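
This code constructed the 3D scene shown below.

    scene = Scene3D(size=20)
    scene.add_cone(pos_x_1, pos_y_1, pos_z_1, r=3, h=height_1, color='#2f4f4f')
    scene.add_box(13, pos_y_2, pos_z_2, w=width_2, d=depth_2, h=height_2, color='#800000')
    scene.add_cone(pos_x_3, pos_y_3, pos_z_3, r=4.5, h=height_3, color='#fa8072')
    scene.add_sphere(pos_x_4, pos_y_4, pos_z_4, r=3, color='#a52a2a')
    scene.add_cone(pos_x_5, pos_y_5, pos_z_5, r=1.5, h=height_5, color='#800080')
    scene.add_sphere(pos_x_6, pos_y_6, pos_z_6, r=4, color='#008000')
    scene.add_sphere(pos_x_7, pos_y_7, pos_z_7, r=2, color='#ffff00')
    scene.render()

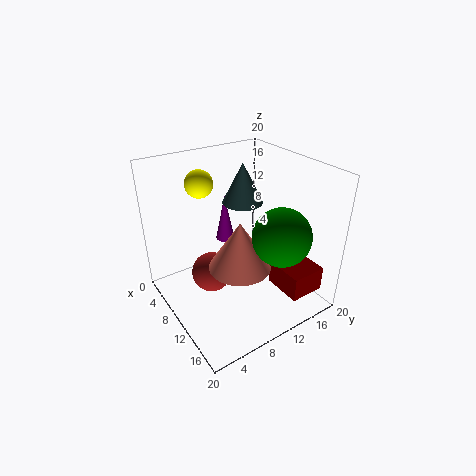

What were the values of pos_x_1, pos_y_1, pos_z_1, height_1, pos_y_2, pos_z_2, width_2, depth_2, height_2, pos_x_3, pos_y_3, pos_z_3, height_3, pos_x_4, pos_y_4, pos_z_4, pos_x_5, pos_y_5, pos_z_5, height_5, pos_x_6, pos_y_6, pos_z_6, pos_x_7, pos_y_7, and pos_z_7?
pos_x_1 = 6, pos_y_1 = 13.5, pos_z_1 = 13, height_1 = 6, pos_y_2 = 13.5, pos_z_2 = 3, width_2 = 5.5, depth_2 = 5, height_2 = 3.5, pos_x_3 = 10.5, pos_y_3 = 10, pos_z_3 = 5.5, height_3 = 7, pos_x_4 = 6.5, pos_y_4 = 7.5, pos_z_4 = 3, pos_x_5 = 2.5, pos_y_5 = 12.5, pos_z_5 = 5.5, height_5 = 7.5, pos_x_6 = 14.5, pos_y_6 = 14, pos_z_6 = 11, pos_x_7 = 4, pos_y_7 = 7.5, pos_z_7 = 16.5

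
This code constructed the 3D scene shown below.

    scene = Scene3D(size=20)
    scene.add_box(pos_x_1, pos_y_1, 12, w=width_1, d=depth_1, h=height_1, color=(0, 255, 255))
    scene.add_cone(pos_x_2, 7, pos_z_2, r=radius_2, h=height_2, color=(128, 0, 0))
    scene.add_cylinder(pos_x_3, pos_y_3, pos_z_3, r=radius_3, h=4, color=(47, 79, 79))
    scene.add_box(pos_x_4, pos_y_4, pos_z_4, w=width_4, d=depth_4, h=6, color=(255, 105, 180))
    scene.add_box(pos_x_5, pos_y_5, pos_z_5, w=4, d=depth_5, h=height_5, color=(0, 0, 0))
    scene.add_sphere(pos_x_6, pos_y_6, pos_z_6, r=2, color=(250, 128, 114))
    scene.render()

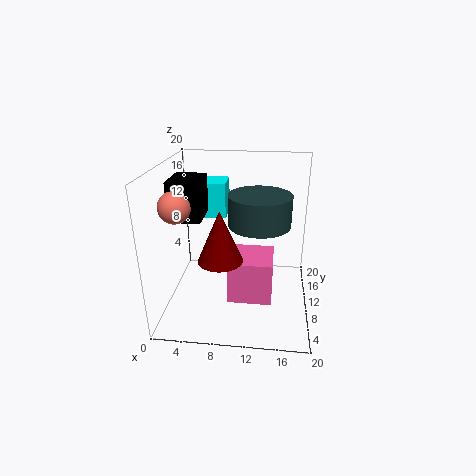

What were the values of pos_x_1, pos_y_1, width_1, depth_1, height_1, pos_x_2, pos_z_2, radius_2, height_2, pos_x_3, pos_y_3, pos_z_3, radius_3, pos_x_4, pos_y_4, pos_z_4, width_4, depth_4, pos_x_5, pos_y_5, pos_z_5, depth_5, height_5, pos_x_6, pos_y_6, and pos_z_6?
pos_x_1 = 3; pos_y_1 = 12; width_1 = 5; depth_1 = 4; height_1 = 5; pos_x_2 = 8; pos_z_2 = 8; radius_2 = 3; height_2 = 7; pos_x_3 = 13; pos_y_3 = 8; pos_z_3 = 13; radius_3 = 4; pos_x_4 = 9; pos_y_4 = 6; pos_z_4 = 2; width_4 = 6; depth_4 = 6; pos_x_5 = 2; pos_y_5 = 5; pos_z_5 = 14; depth_5 = 5; height_5 = 5; pos_x_6 = 3; pos_y_6 = 5; pos_z_6 = 16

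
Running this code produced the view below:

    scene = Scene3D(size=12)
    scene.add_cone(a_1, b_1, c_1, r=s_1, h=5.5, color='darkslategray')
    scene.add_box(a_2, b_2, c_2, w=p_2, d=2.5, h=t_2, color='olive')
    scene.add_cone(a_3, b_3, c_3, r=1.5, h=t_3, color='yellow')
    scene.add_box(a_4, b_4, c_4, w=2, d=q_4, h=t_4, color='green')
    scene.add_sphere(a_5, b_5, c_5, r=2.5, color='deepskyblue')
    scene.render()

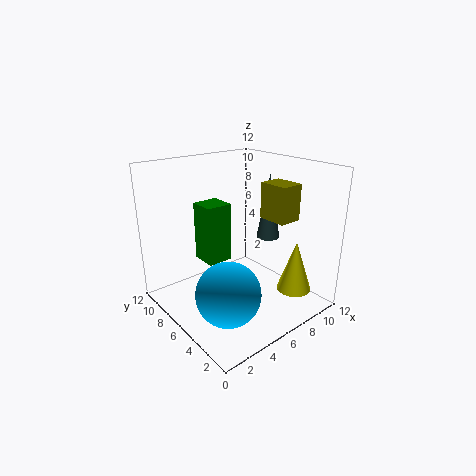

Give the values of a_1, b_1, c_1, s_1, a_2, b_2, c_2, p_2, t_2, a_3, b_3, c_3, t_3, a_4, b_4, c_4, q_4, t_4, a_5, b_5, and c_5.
a_1 = 9, b_1 = 5.5, c_1 = 5.5, s_1 = 1, a_2 = 8, b_2 = 3, c_2 = 7.5, p_2 = 2, t_2 = 3, a_3 = 10, b_3 = 3, c_3 = 1, t_3 = 4.5, a_4 = 2.5, b_4 = 5, c_4 = 5, q_4 = 2, t_4 = 4.5, a_5 = 3, b_5 = 3.5, c_5 = 3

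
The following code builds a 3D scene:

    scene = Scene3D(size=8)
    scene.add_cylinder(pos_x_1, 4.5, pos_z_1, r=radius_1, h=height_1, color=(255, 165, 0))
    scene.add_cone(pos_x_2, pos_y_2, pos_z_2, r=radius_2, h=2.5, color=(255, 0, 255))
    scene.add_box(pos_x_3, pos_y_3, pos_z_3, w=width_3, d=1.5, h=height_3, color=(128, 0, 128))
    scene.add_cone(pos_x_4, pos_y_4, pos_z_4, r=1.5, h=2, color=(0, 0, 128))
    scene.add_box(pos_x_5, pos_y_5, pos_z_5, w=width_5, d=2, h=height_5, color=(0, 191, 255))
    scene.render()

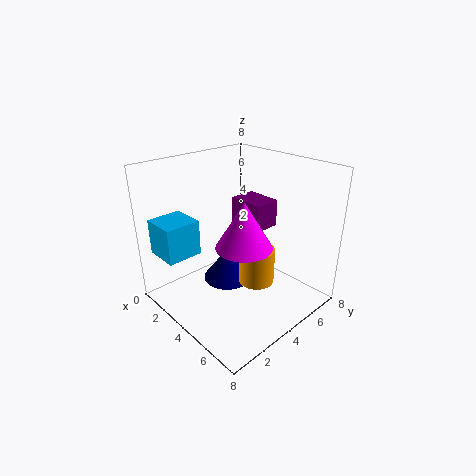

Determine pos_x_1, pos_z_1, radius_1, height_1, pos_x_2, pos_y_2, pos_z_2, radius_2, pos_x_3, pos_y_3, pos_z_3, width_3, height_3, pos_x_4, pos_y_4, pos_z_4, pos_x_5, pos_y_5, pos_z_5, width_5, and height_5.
pos_x_1 = 5; pos_z_1 = 1.5; radius_1 = 1; height_1 = 2; pos_x_2 = 5; pos_y_2 = 3.5; pos_z_2 = 4; radius_2 = 1.5; pos_x_3 = 3; pos_y_3 = 4.5; pos_z_3 = 4.5; width_3 = 2; height_3 = 1.5; pos_x_4 = 2.5; pos_y_4 = 4.5; pos_z_4 = 0.5; pos_x_5 = 0.5; pos_y_5 = 0.5; pos_z_5 = 3; width_5 = 2; height_5 = 2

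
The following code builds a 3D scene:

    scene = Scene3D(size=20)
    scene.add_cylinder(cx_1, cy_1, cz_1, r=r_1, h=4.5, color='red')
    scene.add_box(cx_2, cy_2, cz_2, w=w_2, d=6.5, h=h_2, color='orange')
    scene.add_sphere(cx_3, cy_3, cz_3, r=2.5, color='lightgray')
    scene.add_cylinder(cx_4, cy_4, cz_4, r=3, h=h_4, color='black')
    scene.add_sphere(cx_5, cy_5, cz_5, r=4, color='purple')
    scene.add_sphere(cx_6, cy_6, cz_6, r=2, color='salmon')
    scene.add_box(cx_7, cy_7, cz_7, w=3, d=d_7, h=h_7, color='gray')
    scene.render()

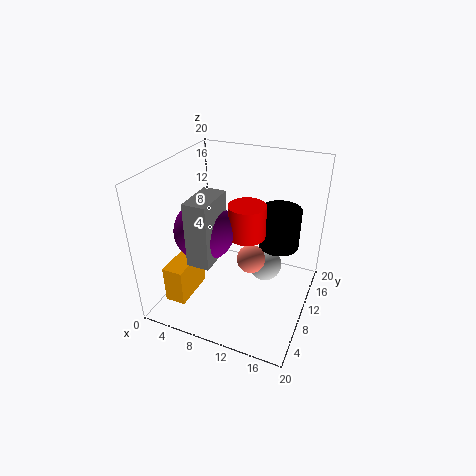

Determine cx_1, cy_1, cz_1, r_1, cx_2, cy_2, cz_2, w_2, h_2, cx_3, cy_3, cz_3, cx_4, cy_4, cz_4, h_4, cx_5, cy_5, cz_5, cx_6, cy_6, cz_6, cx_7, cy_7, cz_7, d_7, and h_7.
cx_1 = 11.5
cy_1 = 9.5
cz_1 = 11
r_1 = 2.5
cx_2 = 1
cy_2 = 4
cz_2 = 0.5
w_2 = 3
h_2 = 5.5
cx_3 = 13
cy_3 = 13.5
cz_3 = 4
cx_4 = 14.5
cy_4 = 15
cz_4 = 7
h_4 = 6
cx_5 = 6.5
cy_5 = 7
cz_5 = 12
cx_6 = 12
cy_6 = 10
cz_6 = 7
cx_7 = 6
cy_7 = 3
cz_7 = 9
d_7 = 5.5
h_7 = 8.5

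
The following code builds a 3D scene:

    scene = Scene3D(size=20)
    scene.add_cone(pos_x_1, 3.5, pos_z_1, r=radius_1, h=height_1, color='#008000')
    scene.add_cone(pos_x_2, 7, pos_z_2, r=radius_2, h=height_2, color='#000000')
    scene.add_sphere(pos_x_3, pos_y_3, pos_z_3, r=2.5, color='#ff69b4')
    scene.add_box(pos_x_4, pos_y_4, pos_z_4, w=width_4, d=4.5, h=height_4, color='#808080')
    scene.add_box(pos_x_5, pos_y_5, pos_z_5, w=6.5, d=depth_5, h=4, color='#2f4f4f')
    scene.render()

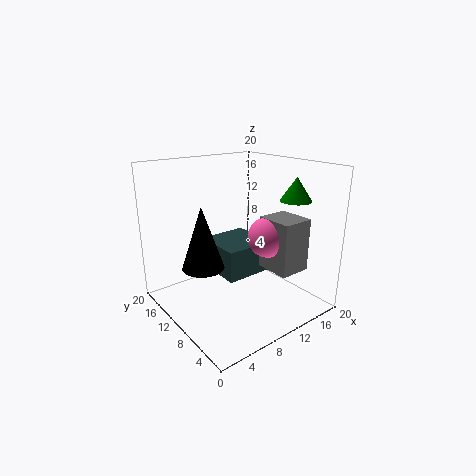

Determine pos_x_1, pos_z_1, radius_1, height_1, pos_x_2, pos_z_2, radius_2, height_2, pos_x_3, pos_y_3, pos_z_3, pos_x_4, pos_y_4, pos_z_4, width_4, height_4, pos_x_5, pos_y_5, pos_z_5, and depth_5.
pos_x_1 = 14, pos_z_1 = 16, radius_1 = 2, height_1 = 3, pos_x_2 = 2.5, pos_z_2 = 9, radius_2 = 2.5, height_2 = 7.5, pos_x_3 = 10, pos_y_3 = 4, pos_z_3 = 12, pos_x_4 = 9.5, pos_y_4 = 0.5, pos_z_4 = 8, width_4 = 4, height_4 = 6.5, pos_x_5 = 5.5, pos_y_5 = 5.5, pos_z_5 = 6.5, depth_5 = 6.5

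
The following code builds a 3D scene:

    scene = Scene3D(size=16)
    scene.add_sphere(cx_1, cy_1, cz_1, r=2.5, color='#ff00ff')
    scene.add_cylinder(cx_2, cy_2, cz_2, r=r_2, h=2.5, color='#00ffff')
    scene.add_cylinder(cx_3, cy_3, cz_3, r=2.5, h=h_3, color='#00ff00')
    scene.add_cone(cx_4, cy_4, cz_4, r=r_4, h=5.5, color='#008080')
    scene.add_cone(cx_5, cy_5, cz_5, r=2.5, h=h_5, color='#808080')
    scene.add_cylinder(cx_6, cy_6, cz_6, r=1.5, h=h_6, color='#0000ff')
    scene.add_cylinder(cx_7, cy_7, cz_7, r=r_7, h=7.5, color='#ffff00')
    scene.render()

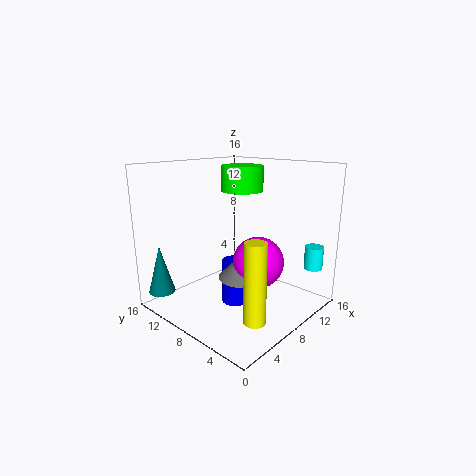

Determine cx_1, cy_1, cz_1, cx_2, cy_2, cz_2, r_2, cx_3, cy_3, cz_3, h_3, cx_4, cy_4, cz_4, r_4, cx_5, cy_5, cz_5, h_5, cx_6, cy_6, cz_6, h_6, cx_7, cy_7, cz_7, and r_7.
cx_1 = 6, cy_1 = 3.5, cz_1 = 7, cx_2 = 12.5, cy_2 = 1, cz_2 = 5, r_2 = 1, cx_3 = 11.5, cy_3 = 10.5, cz_3 = 12.5, h_3 = 3, cx_4 = 2, cy_4 = 14.5, cz_4 = 1.5, r_4 = 1.5, cx_5 = 5, cy_5 = 4.5, cz_5 = 5.5, h_5 = 2.5, cx_6 = 7.5, cy_6 = 8, cz_6 = 0.5, h_6 = 5, cx_7 = 2.5, cy_7 = 1, cz_7 = 3, r_7 = 1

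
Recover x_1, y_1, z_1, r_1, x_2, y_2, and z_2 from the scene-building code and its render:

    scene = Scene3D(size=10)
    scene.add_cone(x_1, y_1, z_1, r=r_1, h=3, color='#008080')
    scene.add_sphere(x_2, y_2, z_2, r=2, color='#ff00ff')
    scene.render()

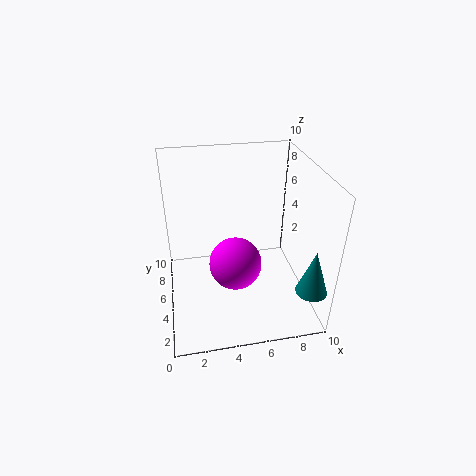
x_1 = 9, y_1 = 1, z_1 = 3, r_1 = 1, x_2 = 5, y_2 = 6, z_2 = 2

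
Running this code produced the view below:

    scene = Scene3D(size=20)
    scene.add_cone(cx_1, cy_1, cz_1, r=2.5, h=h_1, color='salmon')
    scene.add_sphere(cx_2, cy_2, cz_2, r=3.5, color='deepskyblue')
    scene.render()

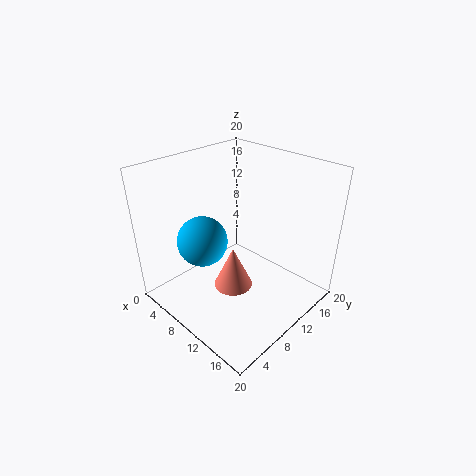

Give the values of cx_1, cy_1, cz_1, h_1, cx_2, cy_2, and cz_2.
cx_1 = 12.5
cy_1 = 6.5
cz_1 = 5.5
h_1 = 5.5
cx_2 = 6.5
cy_2 = 6.5
cz_2 = 9.5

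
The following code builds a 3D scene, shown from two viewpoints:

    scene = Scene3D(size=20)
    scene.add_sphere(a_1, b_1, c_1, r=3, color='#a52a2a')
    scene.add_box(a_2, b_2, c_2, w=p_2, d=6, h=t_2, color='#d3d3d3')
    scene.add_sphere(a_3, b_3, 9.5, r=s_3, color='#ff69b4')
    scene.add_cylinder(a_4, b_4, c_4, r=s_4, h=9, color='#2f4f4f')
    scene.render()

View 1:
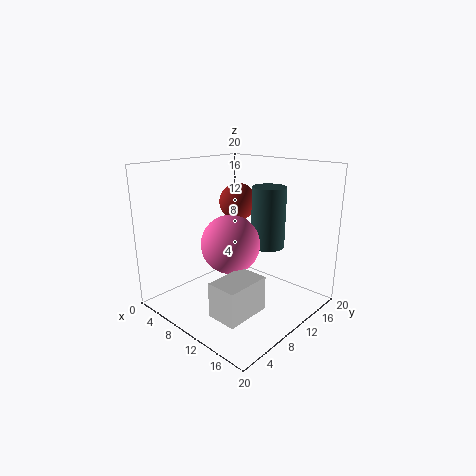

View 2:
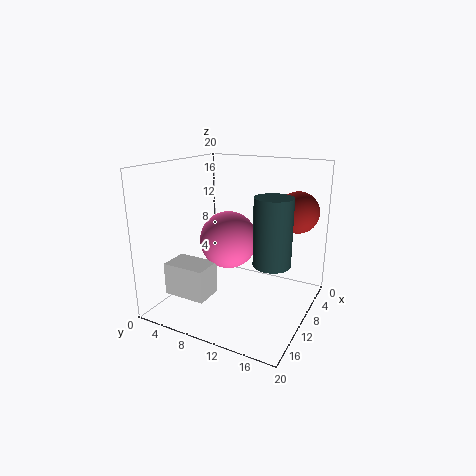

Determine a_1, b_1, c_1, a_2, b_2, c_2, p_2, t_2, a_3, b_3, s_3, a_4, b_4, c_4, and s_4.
a_1 = 4
b_1 = 16.5
c_1 = 13
a_2 = 12.5
b_2 = 2
c_2 = 2.5
p_2 = 4
t_2 = 4.5
a_3 = 10
b_3 = 8.5
s_3 = 4
a_4 = 11
b_4 = 15.5
c_4 = 7.5
s_4 = 2.5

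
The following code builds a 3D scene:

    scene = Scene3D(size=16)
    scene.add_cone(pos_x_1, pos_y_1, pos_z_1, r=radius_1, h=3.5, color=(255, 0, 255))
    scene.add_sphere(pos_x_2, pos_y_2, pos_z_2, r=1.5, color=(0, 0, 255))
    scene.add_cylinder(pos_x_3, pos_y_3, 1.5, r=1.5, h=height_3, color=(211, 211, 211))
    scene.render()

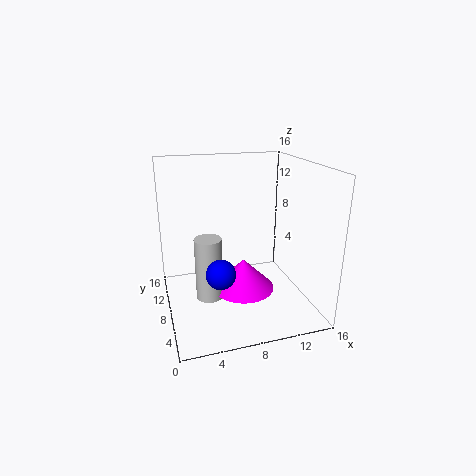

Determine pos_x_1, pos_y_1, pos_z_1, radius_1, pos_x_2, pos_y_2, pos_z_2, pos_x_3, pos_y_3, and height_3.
pos_x_1 = 8.5; pos_y_1 = 7.5; pos_z_1 = 2; radius_1 = 3.5; pos_x_2 = 5; pos_y_2 = 4; pos_z_2 = 6; pos_x_3 = 4.5; pos_y_3 = 7.5; height_3 = 7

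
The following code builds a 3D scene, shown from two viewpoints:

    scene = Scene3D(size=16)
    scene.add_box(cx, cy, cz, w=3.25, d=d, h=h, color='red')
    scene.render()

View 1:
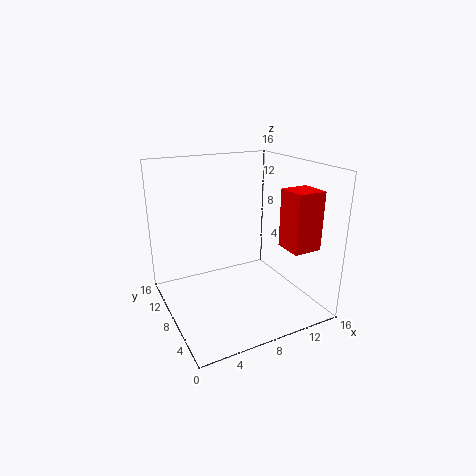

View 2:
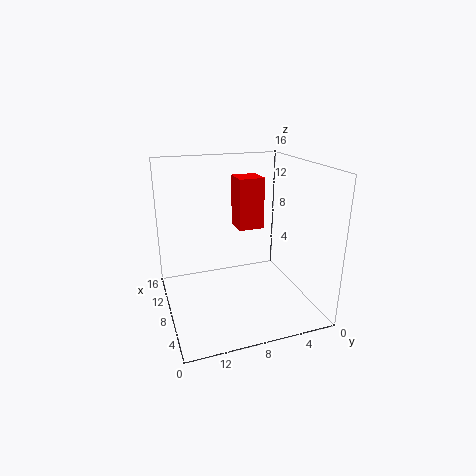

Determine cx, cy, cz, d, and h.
cx = 12.25; cy = 3; cz = 7; d = 3.25; h = 6.5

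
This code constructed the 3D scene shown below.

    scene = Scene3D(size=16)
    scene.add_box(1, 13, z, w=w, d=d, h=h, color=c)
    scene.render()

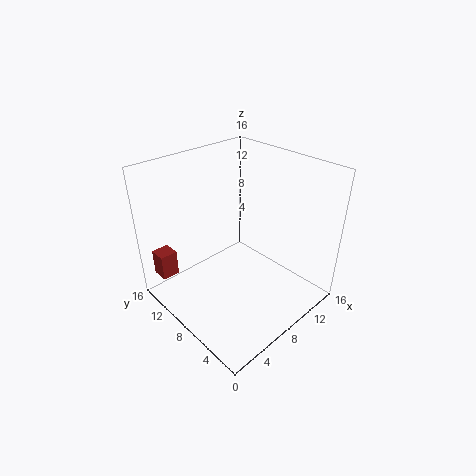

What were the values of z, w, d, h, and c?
z = 3, w = 2, d = 2, h = 3, c = 'brown'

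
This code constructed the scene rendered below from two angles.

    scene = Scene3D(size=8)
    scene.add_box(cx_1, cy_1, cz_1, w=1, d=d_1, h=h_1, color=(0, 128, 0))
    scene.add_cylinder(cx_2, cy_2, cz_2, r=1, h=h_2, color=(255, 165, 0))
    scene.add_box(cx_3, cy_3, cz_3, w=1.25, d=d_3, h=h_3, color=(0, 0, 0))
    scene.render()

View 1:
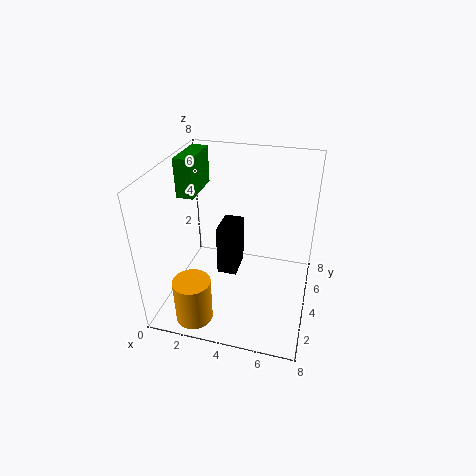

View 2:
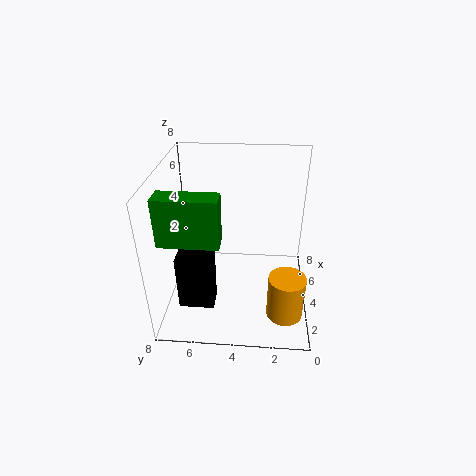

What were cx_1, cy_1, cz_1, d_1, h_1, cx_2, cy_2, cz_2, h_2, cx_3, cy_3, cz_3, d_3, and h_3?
cx_1 = 0.25; cy_1 = 4.5; cz_1 = 5.75; d_1 = 2.75; h_1 = 2.25; cx_2 = 2.25; cy_2 = 1.25; cz_2 = 0.25; h_2 = 2.5; cx_3 = 2.25; cy_3 = 5.25; cz_3 = 0.25; d_3 = 2; h_3 = 3.25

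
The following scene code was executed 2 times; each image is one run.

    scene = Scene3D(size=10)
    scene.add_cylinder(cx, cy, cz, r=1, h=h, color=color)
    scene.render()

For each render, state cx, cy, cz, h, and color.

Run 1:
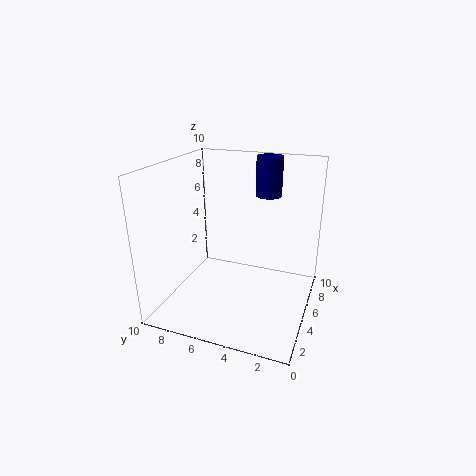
cx = 9, cy = 4, cz = 7, h = 3, color = 'navy'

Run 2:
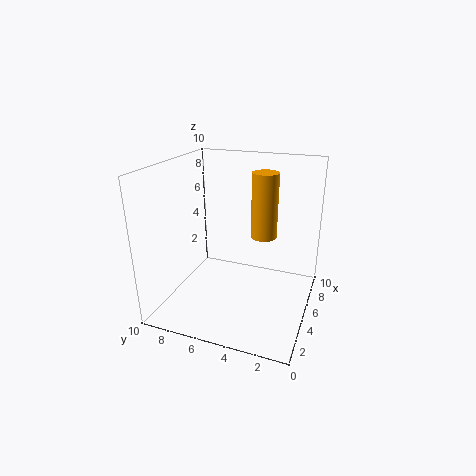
cx = 8, cy = 4, cz = 4, h = 5, color = 'orange'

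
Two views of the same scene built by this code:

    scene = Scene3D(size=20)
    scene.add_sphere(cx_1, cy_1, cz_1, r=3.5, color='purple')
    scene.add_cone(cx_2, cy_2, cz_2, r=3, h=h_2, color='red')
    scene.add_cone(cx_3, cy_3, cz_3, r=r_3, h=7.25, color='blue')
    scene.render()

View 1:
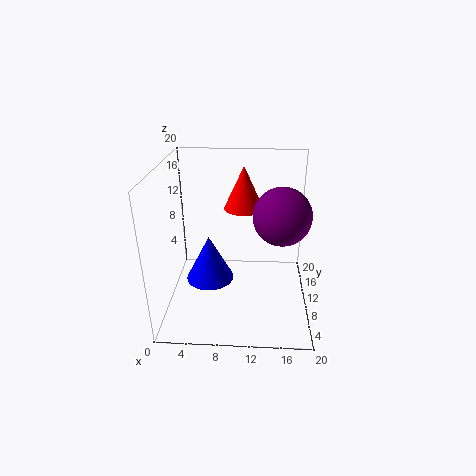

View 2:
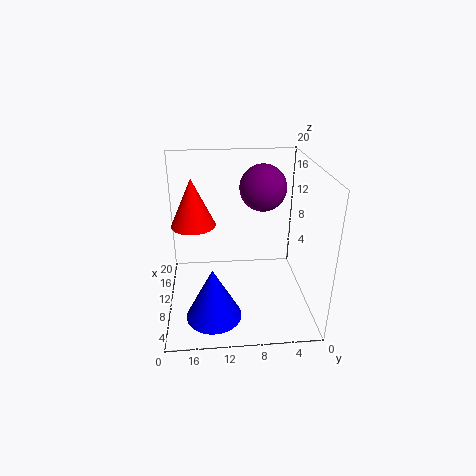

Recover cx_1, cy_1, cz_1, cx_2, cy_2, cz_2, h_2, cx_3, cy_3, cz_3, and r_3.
cx_1 = 15.5; cy_1 = 5.75; cz_1 = 15.25; cx_2 = 10.5; cy_2 = 16; cz_2 = 12; h_2 = 6.5; cx_3 = 5.25; cy_3 = 13.75; cz_3 = 0.75; r_3 = 3.75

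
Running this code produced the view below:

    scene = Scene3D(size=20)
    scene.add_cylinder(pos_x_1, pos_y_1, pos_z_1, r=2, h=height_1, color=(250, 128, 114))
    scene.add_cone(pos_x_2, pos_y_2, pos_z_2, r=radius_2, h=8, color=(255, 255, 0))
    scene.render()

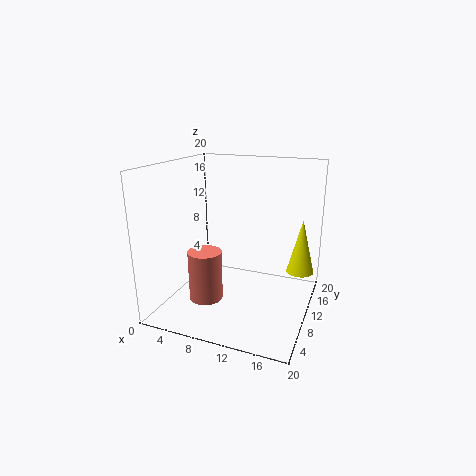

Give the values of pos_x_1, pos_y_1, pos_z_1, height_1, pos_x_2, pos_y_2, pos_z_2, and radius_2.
pos_x_1 = 9
pos_y_1 = 2
pos_z_1 = 5
height_1 = 6
pos_x_2 = 18
pos_y_2 = 15
pos_z_2 = 4
radius_2 = 2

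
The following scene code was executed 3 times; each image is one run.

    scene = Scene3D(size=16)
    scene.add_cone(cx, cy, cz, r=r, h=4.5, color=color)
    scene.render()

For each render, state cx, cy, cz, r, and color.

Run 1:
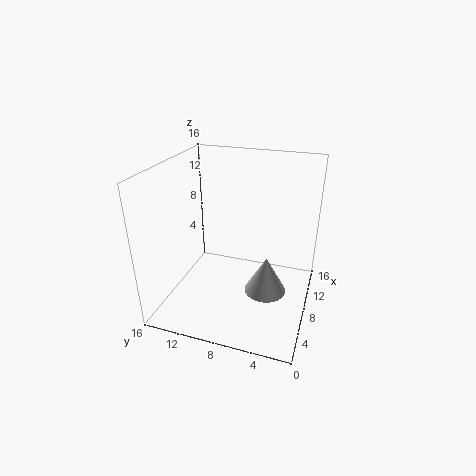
cx = 9.5
cy = 5
cz = 0.5
r = 2.5
color = 'lightgray'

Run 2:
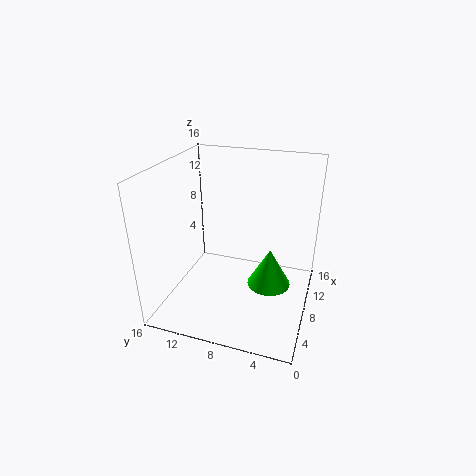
cx = 9
cy = 4.5
cz = 2
r = 2.5
color = 'lime'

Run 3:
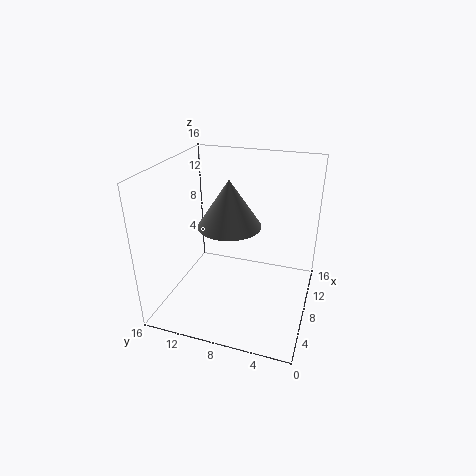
cx = 4
cy = 7.5
cz = 11.5
r = 3
color = 'gray'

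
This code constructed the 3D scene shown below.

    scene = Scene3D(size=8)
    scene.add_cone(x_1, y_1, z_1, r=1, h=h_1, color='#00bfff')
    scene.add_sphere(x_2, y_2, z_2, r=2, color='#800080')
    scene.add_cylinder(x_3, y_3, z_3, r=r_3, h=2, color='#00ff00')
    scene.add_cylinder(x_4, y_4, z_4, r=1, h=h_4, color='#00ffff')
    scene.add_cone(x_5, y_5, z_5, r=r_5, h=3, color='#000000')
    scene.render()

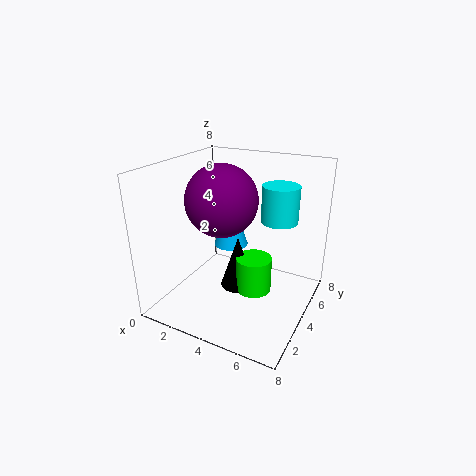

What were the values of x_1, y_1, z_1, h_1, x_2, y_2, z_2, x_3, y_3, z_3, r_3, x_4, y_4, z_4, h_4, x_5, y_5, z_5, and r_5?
x_1 = 3, y_1 = 5, z_1 = 3, h_1 = 3, x_2 = 3, y_2 = 4, z_2 = 6, x_3 = 5, y_3 = 4, z_3 = 1, r_3 = 1, x_4 = 6, y_4 = 5, z_4 = 5, h_4 = 2, x_5 = 4, y_5 = 4, z_5 = 1, r_5 = 1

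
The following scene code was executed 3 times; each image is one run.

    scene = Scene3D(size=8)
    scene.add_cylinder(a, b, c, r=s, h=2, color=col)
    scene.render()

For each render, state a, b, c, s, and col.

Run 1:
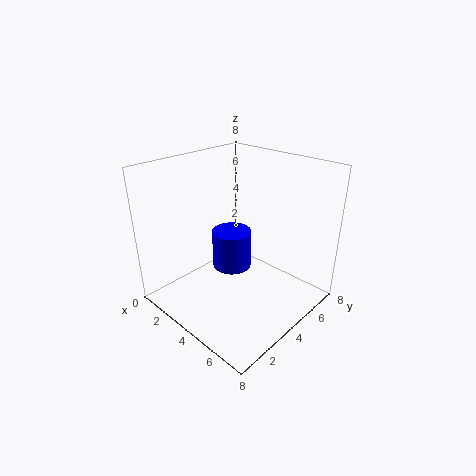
a = 4.5
b = 3
c = 3
s = 1
col = 'blue'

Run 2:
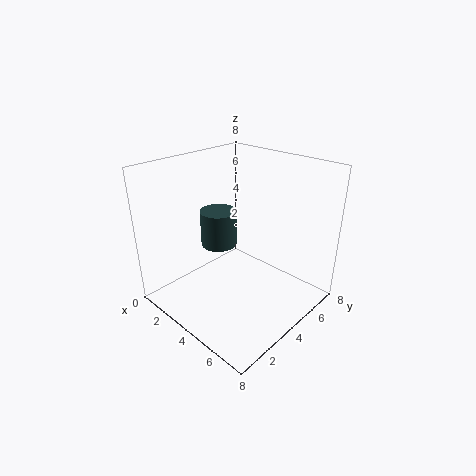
a = 3
b = 3.5
c = 3.5
s = 1
col = 'darkslategray'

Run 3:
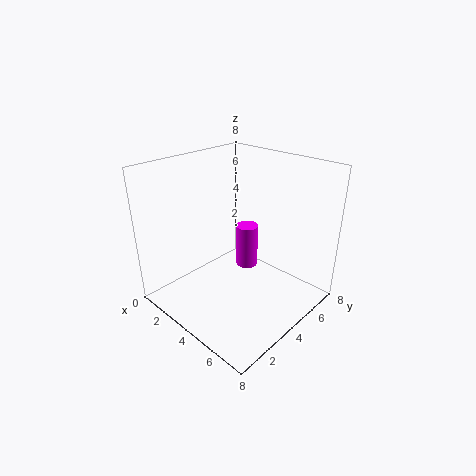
a = 6
b = 2.5
c = 4
s = 0.5
col = 'magenta'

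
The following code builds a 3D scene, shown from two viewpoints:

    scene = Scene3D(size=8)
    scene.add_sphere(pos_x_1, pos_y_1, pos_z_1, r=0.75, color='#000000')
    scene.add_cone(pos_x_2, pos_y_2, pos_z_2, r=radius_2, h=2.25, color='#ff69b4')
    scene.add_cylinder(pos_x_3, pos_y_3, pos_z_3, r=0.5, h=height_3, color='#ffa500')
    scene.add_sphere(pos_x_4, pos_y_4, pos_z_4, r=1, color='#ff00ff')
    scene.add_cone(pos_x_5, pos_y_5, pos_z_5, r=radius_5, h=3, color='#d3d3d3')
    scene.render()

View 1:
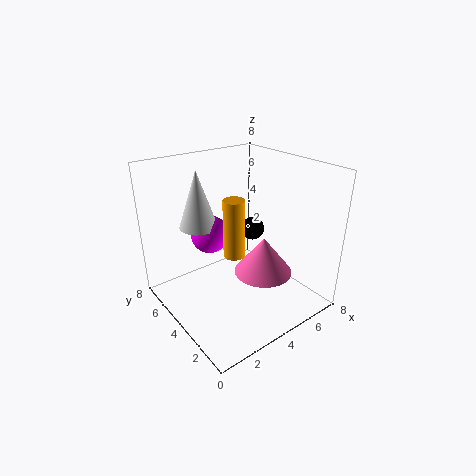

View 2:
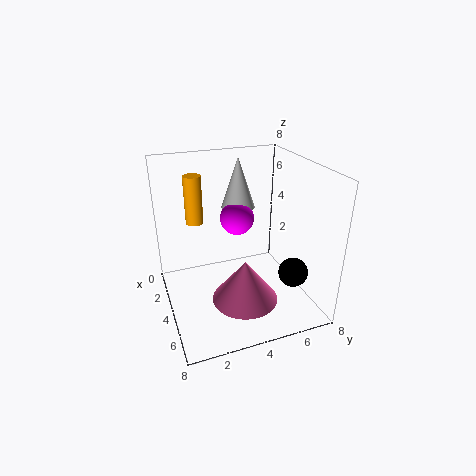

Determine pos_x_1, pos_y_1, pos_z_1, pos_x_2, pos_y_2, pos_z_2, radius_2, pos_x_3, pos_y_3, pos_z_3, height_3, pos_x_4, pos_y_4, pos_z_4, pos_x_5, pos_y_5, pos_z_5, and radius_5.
pos_x_1 = 6.75
pos_y_1 = 6
pos_z_1 = 3
pos_x_2 = 5.75
pos_y_2 = 3.75
pos_z_2 = 1.25
radius_2 = 1.75
pos_x_3 = 2.25
pos_y_3 = 2
pos_z_3 = 4.5
height_3 = 2.75
pos_x_4 = 2.5
pos_y_4 = 4.5
pos_z_4 = 4.5
pos_x_5 = 2
pos_y_5 = 4.75
pos_z_5 = 5
radius_5 = 1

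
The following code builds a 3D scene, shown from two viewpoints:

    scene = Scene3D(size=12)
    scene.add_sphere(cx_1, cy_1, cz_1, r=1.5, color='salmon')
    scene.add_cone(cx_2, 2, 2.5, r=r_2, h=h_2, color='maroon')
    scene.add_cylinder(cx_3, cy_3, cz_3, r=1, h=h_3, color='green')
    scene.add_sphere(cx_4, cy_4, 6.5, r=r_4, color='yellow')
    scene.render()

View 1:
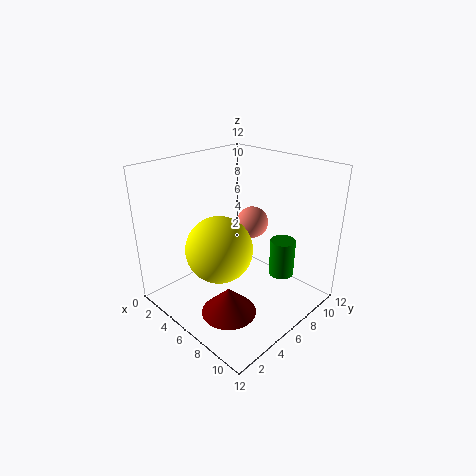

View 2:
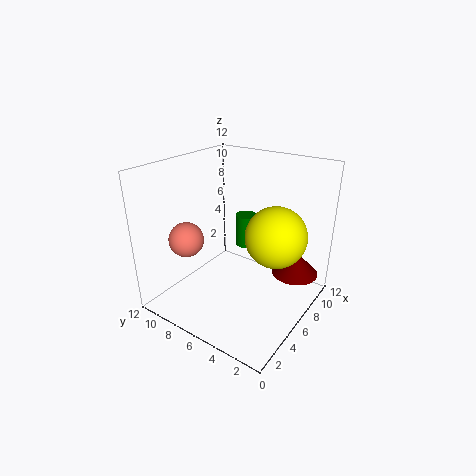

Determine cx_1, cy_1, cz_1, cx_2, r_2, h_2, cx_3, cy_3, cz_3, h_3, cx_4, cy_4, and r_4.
cx_1 = 4
cy_1 = 10
cz_1 = 5.5
cx_2 = 9
r_2 = 2
h_2 = 2
cx_3 = 9.5
cy_3 = 7.5
cz_3 = 3.5
h_3 = 3
cx_4 = 7
cy_4 = 3
r_4 = 2.5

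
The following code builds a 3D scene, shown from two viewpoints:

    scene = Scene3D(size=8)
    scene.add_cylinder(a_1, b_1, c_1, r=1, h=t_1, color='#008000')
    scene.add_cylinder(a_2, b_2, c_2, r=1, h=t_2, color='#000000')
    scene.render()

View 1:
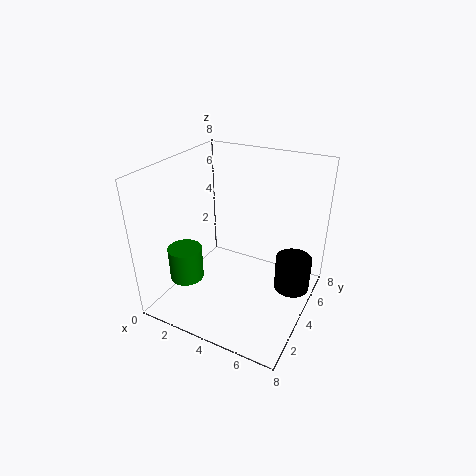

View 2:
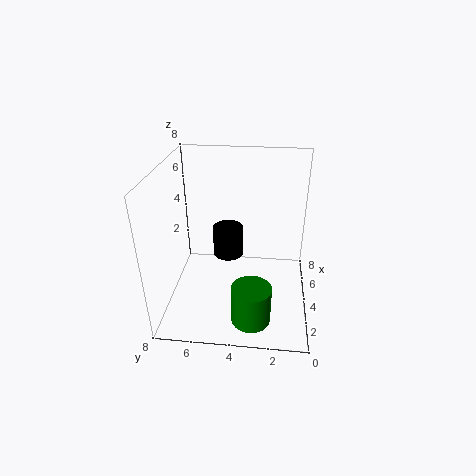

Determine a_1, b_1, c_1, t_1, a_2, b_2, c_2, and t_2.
a_1 = 1, b_1 = 3, c_1 = 1, t_1 = 2, a_2 = 7, b_2 = 5, c_2 = 1, t_2 = 2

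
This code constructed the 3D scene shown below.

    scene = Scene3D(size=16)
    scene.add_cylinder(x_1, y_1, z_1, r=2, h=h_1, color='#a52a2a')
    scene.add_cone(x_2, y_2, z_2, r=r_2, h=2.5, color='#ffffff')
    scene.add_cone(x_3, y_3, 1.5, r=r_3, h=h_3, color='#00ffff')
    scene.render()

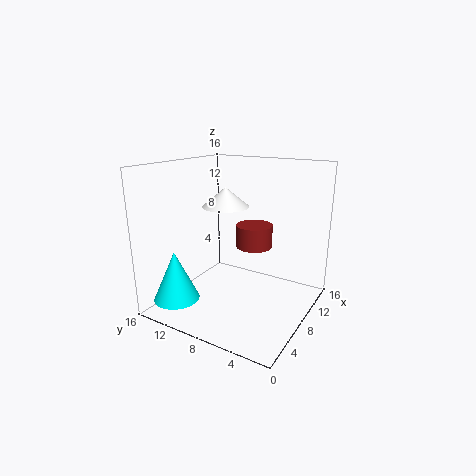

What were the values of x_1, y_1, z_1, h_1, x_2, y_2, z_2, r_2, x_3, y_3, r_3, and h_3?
x_1 = 9, y_1 = 6.5, z_1 = 7, h_1 = 2.5, x_2 = 12.5, y_2 = 12.5, z_2 = 10, r_2 = 3, x_3 = 3, y_3 = 13, r_3 = 2.5, h_3 = 5.5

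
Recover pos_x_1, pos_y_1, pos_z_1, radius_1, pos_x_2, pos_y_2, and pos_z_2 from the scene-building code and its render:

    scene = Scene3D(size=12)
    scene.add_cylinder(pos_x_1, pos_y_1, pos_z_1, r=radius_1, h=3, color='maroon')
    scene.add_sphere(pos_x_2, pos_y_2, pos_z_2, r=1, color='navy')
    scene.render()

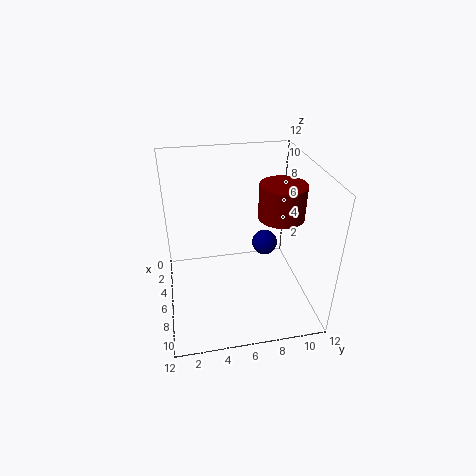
pos_x_1 = 5; pos_y_1 = 10; pos_z_1 = 7; radius_1 = 2; pos_x_2 = 7; pos_y_2 = 8; pos_z_2 = 6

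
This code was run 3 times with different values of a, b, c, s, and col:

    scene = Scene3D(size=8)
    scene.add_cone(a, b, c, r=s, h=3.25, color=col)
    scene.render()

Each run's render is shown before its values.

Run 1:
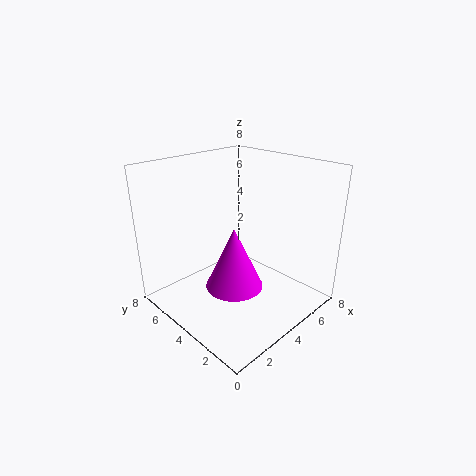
a = 2.75, b = 3, c = 2, s = 1.5, col = 'magenta'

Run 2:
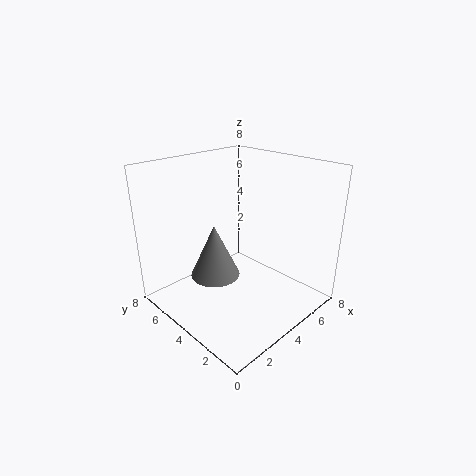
a = 3.75, b = 5.75, c = 1, s = 1.5, col = 'gray'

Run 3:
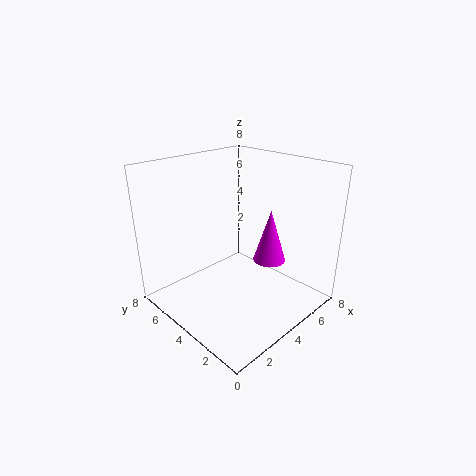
a = 6.5, b = 3.75, c = 1.75, s = 1, col = 'magenta'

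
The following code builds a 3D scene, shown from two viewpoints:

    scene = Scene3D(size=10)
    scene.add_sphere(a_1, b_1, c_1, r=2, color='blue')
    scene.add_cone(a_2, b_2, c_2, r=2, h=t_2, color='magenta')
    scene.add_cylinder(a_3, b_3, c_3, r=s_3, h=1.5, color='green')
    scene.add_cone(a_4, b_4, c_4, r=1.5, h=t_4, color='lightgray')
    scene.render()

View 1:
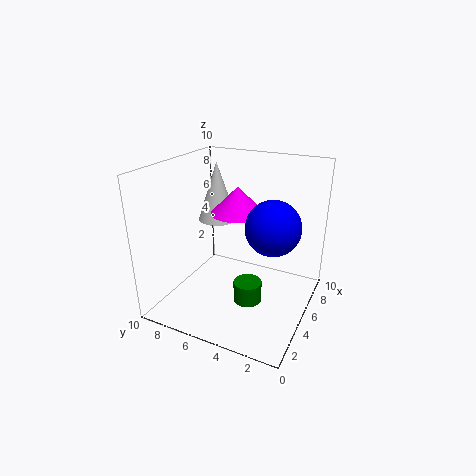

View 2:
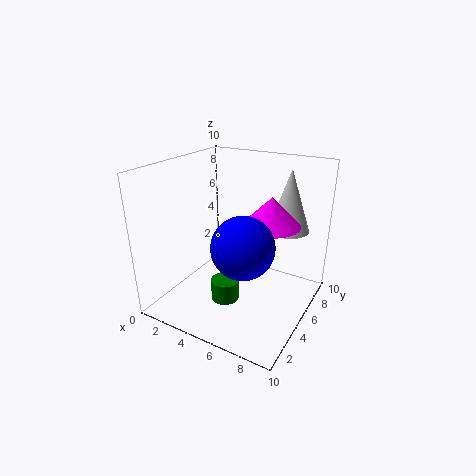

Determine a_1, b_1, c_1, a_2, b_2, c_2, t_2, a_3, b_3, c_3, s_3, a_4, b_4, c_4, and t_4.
a_1 = 6.5
b_1 = 3
c_1 = 5.5
a_2 = 7
b_2 = 6
c_2 = 6
t_2 = 2
a_3 = 4.5
b_3 = 4
c_3 = 0.5
s_3 = 1
a_4 = 7.5
b_4 = 8
c_4 = 5
t_4 = 4.5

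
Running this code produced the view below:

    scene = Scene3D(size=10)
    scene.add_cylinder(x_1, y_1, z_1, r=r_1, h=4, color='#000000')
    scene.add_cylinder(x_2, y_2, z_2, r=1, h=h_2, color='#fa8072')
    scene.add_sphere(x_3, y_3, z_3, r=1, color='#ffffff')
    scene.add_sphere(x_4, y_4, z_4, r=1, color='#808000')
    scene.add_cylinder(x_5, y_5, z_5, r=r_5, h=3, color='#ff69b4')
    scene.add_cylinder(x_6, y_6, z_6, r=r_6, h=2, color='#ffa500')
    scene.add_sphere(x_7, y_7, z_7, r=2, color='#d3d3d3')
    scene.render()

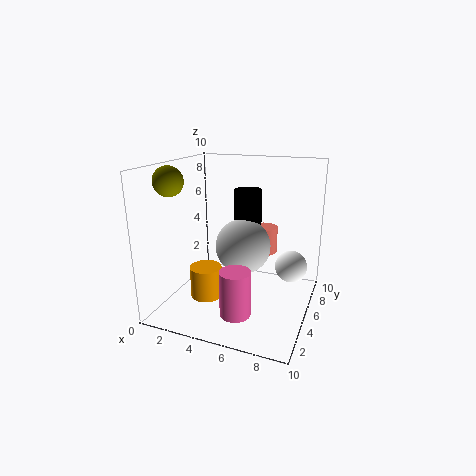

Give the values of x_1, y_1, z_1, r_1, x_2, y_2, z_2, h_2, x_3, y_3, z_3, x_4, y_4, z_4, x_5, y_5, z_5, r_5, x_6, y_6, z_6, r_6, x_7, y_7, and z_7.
x_1 = 5, y_1 = 7, z_1 = 4, r_1 = 1, x_2 = 6, y_2 = 8, z_2 = 3, h_2 = 2, x_3 = 9, y_3 = 4, z_3 = 4, x_4 = 1, y_4 = 3, z_4 = 9, x_5 = 6, y_5 = 2, z_5 = 1, r_5 = 1, x_6 = 4, y_6 = 2, z_6 = 2, r_6 = 1, x_7 = 5, y_7 = 6, z_7 = 4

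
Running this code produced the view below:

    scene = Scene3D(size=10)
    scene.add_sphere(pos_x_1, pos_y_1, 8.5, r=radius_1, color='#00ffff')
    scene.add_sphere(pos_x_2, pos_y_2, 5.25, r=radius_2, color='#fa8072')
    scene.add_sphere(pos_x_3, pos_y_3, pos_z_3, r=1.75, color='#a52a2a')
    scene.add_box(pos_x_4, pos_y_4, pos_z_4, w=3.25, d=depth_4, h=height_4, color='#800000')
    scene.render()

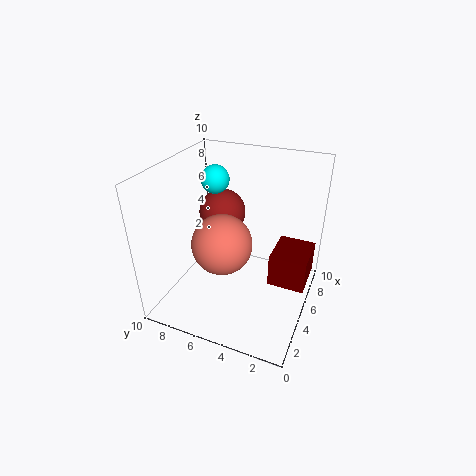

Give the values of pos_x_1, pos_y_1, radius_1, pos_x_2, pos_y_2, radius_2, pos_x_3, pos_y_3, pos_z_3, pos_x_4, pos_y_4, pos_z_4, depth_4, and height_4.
pos_x_1 = 6.25; pos_y_1 = 7.25; radius_1 = 1; pos_x_2 = 3.5; pos_y_2 = 5.5; radius_2 = 2; pos_x_3 = 7.25; pos_y_3 = 7.25; pos_z_3 = 5.5; pos_x_4 = 6; pos_y_4 = 0.25; pos_z_4 = 0.75; depth_4 = 2.75; height_4 = 2.5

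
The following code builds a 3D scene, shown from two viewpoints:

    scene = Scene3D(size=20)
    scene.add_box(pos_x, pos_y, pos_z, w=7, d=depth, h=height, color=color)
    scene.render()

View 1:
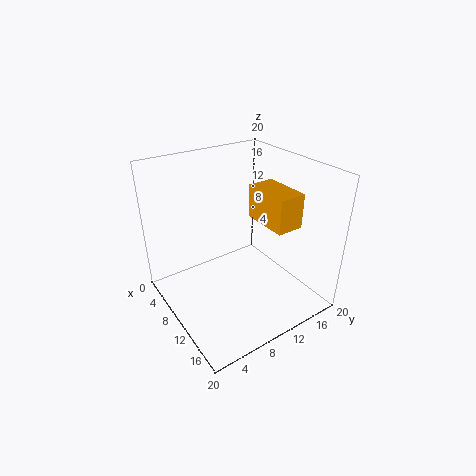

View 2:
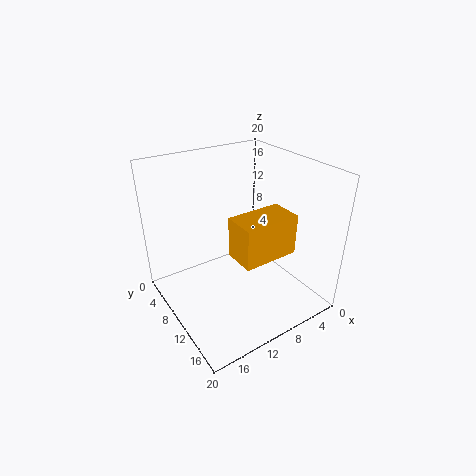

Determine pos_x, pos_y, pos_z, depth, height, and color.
pos_x = 7, pos_y = 14, pos_z = 11, depth = 4, height = 5, color = 'orange'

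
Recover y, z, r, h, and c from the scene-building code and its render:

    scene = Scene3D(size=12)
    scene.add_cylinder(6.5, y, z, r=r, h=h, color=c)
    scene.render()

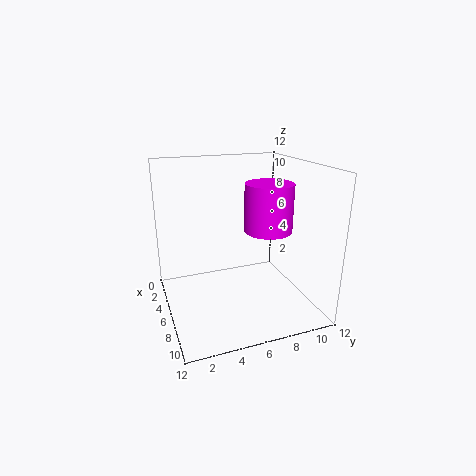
y = 8.5
z = 6.5
r = 2
h = 4
c = 'magenta'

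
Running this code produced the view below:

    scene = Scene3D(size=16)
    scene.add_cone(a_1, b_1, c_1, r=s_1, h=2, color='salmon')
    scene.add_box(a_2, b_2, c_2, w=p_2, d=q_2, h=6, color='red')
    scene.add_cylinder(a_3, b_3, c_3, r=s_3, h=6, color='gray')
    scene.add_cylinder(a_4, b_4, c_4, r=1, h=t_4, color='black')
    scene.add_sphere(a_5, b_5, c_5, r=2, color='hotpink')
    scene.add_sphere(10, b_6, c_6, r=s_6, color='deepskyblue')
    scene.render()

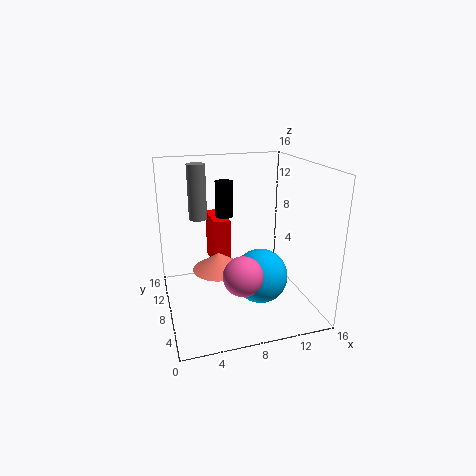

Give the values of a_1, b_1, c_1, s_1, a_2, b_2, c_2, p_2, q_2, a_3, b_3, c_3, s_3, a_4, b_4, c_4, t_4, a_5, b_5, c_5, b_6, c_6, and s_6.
a_1 = 6, b_1 = 9, c_1 = 4, s_1 = 3, a_2 = 6, b_2 = 11, c_2 = 3, p_2 = 2, q_2 = 5, a_3 = 4, b_3 = 10, c_3 = 10, s_3 = 1, a_4 = 7, b_4 = 10, c_4 = 10, t_4 = 4, a_5 = 7, b_5 = 3, c_5 = 6, b_6 = 6, c_6 = 4, s_6 = 3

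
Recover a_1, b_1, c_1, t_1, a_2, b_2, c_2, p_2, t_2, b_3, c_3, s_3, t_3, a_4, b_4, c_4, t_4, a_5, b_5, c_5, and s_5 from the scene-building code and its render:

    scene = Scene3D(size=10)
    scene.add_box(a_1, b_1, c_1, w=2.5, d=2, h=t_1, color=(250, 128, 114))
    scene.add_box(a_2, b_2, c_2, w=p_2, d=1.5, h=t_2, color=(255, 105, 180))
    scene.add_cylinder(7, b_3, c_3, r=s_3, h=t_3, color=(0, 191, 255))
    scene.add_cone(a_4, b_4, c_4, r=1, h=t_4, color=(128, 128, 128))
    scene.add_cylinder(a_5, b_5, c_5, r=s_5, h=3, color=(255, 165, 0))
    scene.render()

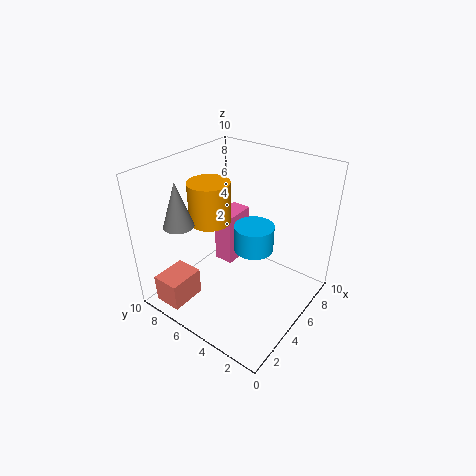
a_1 = 0.5
b_1 = 7
c_1 = 0.5
t_1 = 2
a_2 = 6
b_2 = 6.5
c_2 = 1.5
p_2 = 2.5
t_2 = 4
b_3 = 5
c_3 = 3
s_3 = 1.5
t_3 = 2
a_4 = 2
b_4 = 7.5
c_4 = 6.5
t_4 = 3
a_5 = 5
b_5 = 7.5
c_5 = 5.5
s_5 = 1.5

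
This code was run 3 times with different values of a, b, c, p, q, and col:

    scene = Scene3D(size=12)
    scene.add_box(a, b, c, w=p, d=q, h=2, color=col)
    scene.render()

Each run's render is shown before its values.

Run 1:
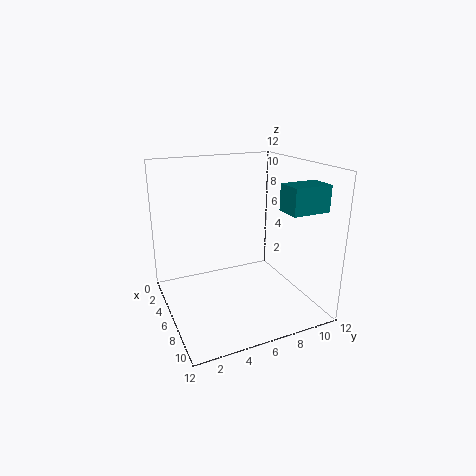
a = 9, b = 8, c = 9, p = 2, q = 3, col = 'teal'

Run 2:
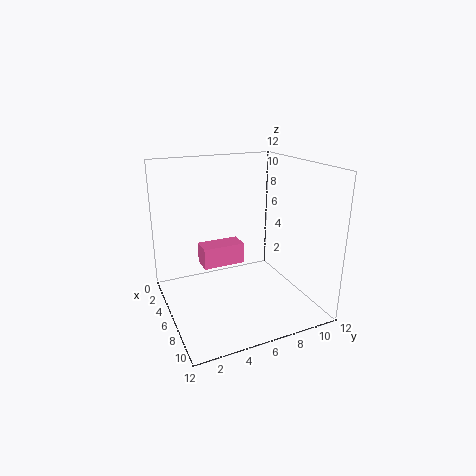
a = 1, b = 4, c = 2, p = 2, q = 4, col = 'hotpink'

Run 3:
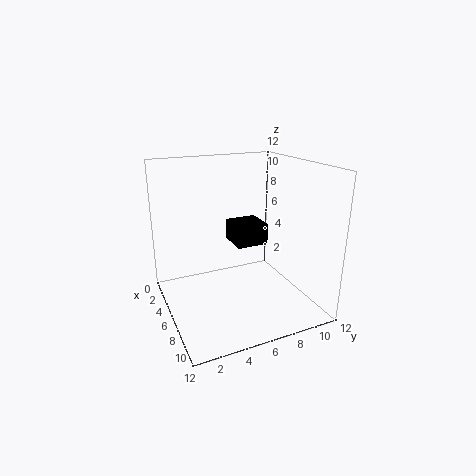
a = 1, b = 7, c = 4, p = 3, q = 3, col = 'black'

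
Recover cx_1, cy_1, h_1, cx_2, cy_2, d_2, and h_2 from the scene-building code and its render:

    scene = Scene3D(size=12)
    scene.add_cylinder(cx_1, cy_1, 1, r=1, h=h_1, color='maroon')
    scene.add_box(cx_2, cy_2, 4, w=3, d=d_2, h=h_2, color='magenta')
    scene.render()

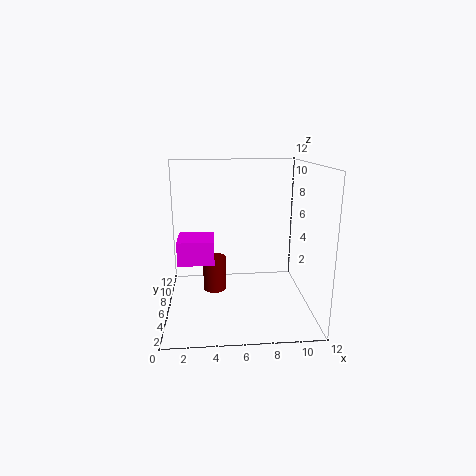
cx_1 = 4, cy_1 = 7, h_1 = 3, cx_2 = 1, cy_2 = 5, d_2 = 3, h_2 = 2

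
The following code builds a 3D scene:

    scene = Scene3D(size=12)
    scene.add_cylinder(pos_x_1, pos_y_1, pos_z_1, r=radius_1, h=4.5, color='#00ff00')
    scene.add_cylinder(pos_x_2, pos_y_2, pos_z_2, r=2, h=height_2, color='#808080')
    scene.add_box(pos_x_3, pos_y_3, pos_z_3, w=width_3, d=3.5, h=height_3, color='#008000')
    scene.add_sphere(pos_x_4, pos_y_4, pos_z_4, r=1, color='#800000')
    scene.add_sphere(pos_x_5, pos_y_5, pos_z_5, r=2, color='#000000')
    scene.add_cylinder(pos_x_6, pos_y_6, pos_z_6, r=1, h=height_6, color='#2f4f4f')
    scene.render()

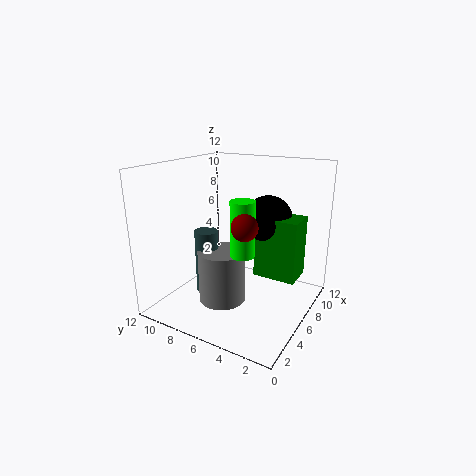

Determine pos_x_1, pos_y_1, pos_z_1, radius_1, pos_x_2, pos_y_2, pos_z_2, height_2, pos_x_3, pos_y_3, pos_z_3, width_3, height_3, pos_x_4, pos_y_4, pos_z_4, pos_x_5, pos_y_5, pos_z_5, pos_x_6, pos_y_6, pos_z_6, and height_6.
pos_x_1 = 5
pos_y_1 = 5
pos_z_1 = 5
radius_1 = 1
pos_x_2 = 5
pos_y_2 = 7
pos_z_2 = 0.5
height_2 = 4.5
pos_x_3 = 6
pos_y_3 = 1
pos_z_3 = 3
width_3 = 2.5
height_3 = 5
pos_x_4 = 3.5
pos_y_4 = 4
pos_z_4 = 8
pos_x_5 = 7.5
pos_y_5 = 4
pos_z_5 = 7.5
pos_x_6 = 5
pos_y_6 = 8.5
pos_z_6 = 1
height_6 = 5.5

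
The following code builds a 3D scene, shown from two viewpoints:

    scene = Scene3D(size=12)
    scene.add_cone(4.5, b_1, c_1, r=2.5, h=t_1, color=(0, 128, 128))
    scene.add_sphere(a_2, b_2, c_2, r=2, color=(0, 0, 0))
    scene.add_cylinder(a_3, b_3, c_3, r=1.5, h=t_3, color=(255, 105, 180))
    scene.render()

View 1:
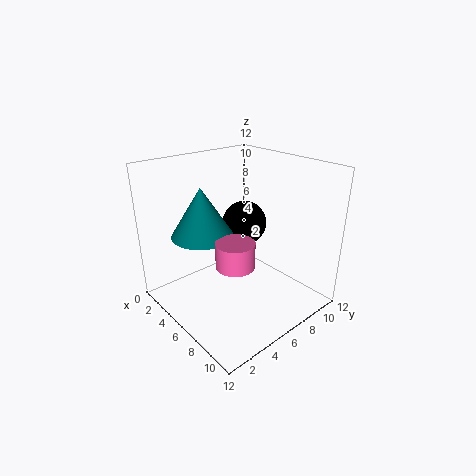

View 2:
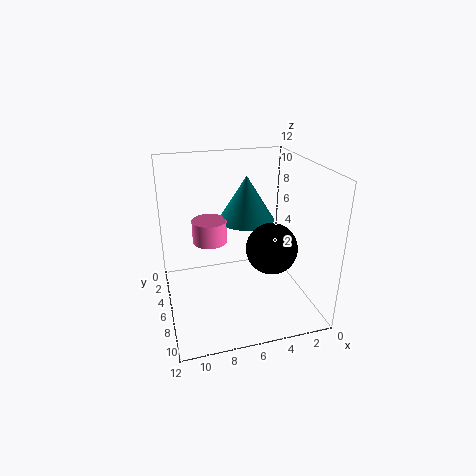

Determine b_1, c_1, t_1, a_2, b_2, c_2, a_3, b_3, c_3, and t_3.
b_1 = 3.5
c_1 = 6.5
t_1 = 4
a_2 = 4
b_2 = 8.5
c_2 = 6
a_3 = 8
b_3 = 4
c_3 = 5
t_3 = 2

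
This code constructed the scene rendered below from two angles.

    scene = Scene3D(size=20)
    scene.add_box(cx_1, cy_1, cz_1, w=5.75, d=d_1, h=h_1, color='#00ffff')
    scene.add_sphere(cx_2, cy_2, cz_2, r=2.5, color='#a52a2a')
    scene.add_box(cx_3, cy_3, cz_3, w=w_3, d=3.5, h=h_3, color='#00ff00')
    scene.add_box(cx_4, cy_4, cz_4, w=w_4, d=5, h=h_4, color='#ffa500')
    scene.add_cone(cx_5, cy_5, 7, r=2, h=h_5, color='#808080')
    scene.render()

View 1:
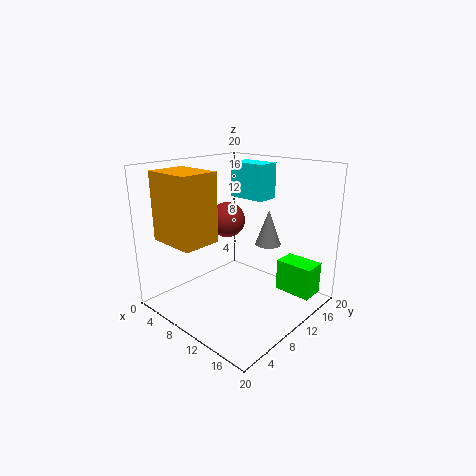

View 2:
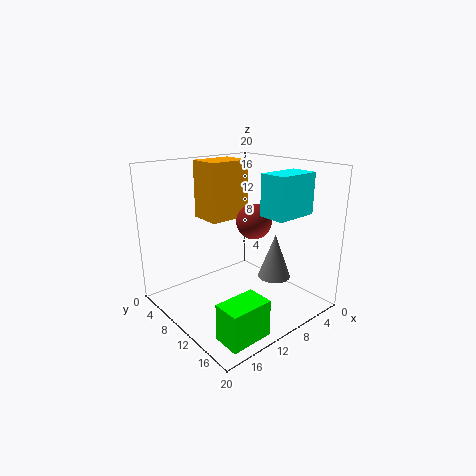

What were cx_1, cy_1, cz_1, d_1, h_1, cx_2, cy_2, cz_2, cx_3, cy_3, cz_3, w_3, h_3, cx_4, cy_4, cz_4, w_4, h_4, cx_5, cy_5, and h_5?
cx_1 = 4.5
cy_1 = 14.5
cz_1 = 14.25
d_1 = 3.5
h_1 = 5.25
cx_2 = 7.5
cy_2 = 10.5
cz_2 = 12
cx_3 = 12.75
cy_3 = 15.75
cz_3 = 0.75
w_3 = 5.5
h_3 = 4.75
cx_4 = 4.25
cy_4 = 0.5
cz_4 = 11
w_4 = 6.5
h_4 = 8.75
cx_5 = 10
cy_5 = 17
h_5 = 5.5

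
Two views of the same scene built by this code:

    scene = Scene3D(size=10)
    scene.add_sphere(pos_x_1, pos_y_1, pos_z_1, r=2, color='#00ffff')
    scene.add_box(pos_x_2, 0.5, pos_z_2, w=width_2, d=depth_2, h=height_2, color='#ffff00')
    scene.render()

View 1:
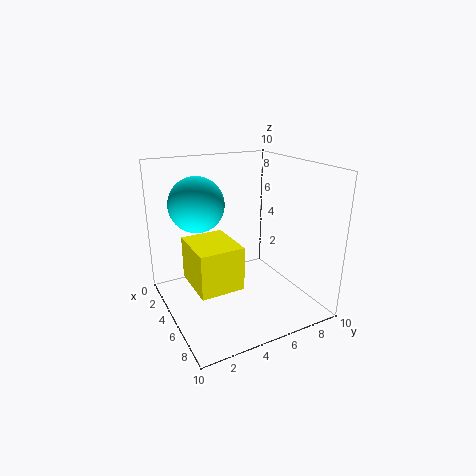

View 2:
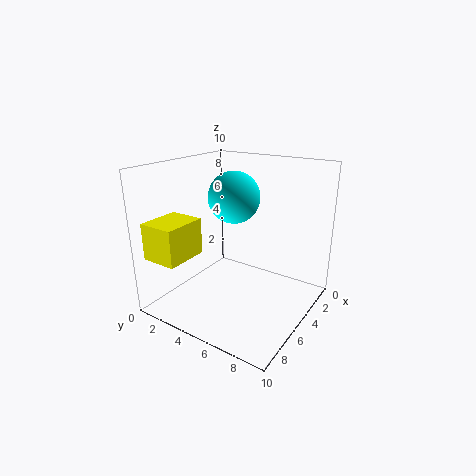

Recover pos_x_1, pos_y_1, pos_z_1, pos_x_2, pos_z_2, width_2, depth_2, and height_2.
pos_x_1 = 2.5, pos_y_1 = 3, pos_z_1 = 7, pos_x_2 = 6.5, pos_z_2 = 4, width_2 = 3, depth_2 = 2.5, height_2 = 2.5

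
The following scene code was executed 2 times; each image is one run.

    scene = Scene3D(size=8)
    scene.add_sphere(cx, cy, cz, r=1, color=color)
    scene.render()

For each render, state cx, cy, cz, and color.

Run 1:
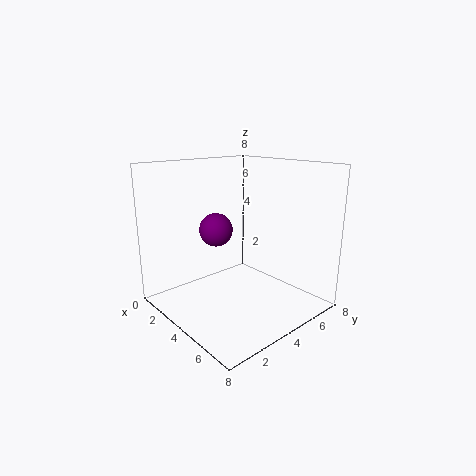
cx = 2, cy = 4, cz = 4, color = 'purple'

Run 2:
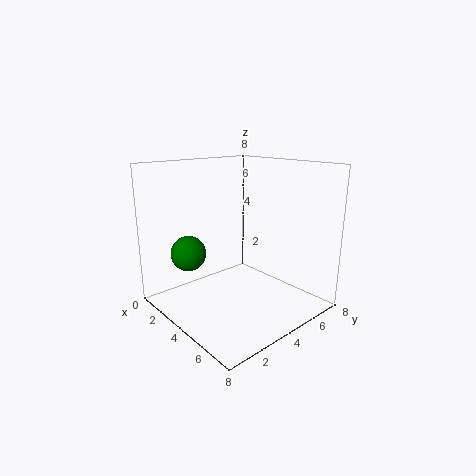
cx = 2, cy = 2, cz = 3, color = 'green'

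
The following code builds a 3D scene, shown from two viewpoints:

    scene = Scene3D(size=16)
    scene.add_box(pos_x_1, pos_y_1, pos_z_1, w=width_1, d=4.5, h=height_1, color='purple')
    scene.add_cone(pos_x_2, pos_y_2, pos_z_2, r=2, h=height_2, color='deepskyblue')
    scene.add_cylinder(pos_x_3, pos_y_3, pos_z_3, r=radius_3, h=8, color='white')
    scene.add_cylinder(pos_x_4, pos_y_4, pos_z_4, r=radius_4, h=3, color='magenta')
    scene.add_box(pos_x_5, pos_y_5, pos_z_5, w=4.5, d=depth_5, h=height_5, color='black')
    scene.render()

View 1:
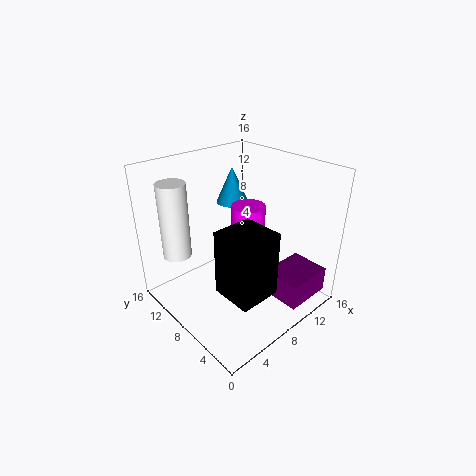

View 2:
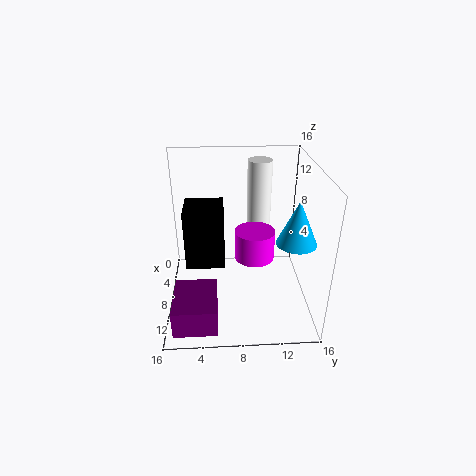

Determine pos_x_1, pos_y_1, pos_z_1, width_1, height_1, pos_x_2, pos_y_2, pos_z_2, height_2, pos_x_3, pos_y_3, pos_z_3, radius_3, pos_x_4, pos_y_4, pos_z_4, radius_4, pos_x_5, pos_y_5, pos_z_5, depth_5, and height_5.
pos_x_1 = 10, pos_y_1 = 1, pos_z_1 = 1, width_1 = 5.5, height_1 = 3, pos_x_2 = 12, pos_y_2 = 13.5, pos_z_2 = 9.5, height_2 = 4.5, pos_x_3 = 2, pos_y_3 = 11, pos_z_3 = 7, radius_3 = 1.5, pos_x_4 = 11, pos_y_4 = 9.5, pos_z_4 = 7.5, radius_4 = 2, pos_x_5 = 3.5, pos_y_5 = 2, pos_z_5 = 4, depth_5 = 4.5, height_5 = 7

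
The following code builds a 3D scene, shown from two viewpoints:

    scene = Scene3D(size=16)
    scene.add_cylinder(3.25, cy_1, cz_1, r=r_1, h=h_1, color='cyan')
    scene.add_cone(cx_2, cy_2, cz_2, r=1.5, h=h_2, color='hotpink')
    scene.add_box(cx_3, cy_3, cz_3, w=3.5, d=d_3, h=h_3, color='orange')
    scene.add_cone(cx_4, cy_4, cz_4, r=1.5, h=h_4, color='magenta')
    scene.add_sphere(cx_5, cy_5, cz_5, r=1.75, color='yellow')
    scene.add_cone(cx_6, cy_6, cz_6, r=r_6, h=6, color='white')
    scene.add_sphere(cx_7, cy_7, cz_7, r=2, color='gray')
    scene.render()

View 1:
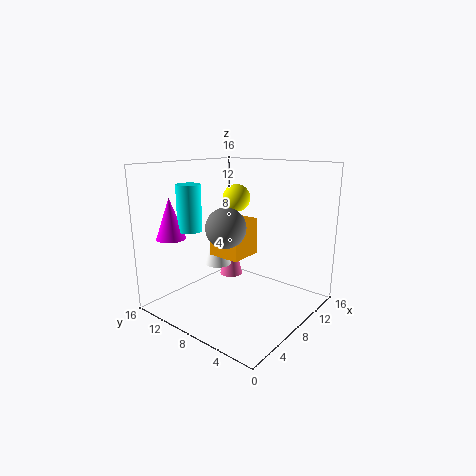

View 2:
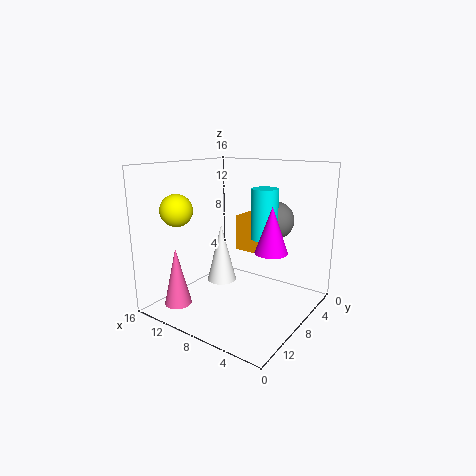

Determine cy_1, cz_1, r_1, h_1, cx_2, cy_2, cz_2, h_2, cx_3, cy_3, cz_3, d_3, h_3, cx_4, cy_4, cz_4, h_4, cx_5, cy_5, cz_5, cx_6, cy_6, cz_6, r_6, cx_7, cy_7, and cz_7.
cy_1 = 10.5
cz_1 = 9.5
r_1 = 1.25
h_1 = 4.75
cx_2 = 12.75
cy_2 = 13
cz_2 = 0.75
h_2 = 6.5
cx_3 = 4.25
cy_3 = 5.25
cz_3 = 7
d_3 = 3.5
h_3 = 3.75
cx_4 = 1.75
cy_4 = 11.75
cz_4 = 8.75
h_4 = 4.25
cx_5 = 13
cy_5 = 12.25
cz_5 = 11.25
cx_6 = 8
cy_6 = 11
cz_6 = 4.25
r_6 = 1.5
cx_7 = 4.25
cy_7 = 6.5
cz_7 = 10.25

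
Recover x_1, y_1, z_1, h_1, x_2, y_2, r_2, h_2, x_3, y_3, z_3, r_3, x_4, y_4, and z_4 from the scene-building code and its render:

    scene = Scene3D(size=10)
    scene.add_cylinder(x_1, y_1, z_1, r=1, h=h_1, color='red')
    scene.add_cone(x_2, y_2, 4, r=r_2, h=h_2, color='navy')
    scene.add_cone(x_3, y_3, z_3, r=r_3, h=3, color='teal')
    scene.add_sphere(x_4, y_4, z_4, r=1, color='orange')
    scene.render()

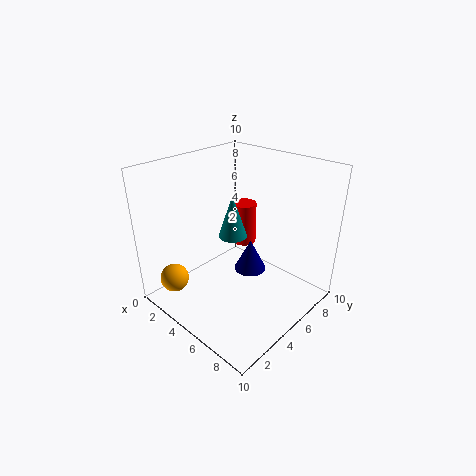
x_1 = 2; y_1 = 9; z_1 = 2; h_1 = 3.5; x_2 = 7; y_2 = 4; r_2 = 1; h_2 = 2; x_3 = 4.5; y_3 = 5; z_3 = 5; r_3 = 1; x_4 = 2; y_4 = 1.5; z_4 = 2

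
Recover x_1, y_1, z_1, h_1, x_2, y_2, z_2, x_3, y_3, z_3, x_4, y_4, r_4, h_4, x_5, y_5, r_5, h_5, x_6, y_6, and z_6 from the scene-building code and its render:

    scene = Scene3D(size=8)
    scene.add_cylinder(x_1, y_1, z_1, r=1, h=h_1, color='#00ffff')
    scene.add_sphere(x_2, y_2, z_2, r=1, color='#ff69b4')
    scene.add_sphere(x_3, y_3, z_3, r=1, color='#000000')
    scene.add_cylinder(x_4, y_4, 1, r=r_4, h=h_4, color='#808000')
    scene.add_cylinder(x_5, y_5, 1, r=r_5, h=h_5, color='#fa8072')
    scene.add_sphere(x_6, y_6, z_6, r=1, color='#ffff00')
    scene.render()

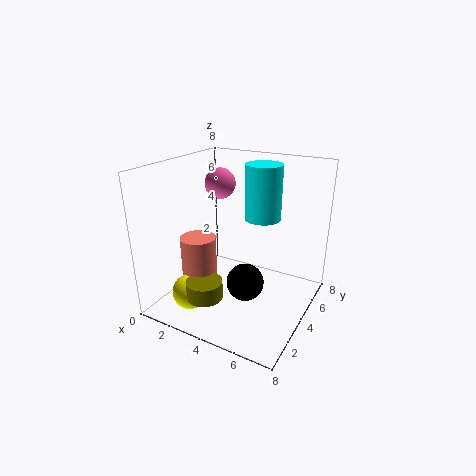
x_1 = 5, y_1 = 5, z_1 = 5, h_1 = 3, x_2 = 1, y_2 = 7, z_2 = 6, x_3 = 5, y_3 = 3, z_3 = 2, x_4 = 3, y_4 = 2, r_4 = 1, h_4 = 1, x_5 = 2, y_5 = 3, r_5 = 1, h_5 = 3, x_6 = 2, y_6 = 2, z_6 = 1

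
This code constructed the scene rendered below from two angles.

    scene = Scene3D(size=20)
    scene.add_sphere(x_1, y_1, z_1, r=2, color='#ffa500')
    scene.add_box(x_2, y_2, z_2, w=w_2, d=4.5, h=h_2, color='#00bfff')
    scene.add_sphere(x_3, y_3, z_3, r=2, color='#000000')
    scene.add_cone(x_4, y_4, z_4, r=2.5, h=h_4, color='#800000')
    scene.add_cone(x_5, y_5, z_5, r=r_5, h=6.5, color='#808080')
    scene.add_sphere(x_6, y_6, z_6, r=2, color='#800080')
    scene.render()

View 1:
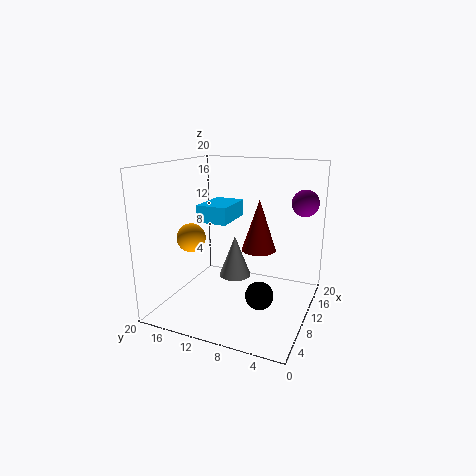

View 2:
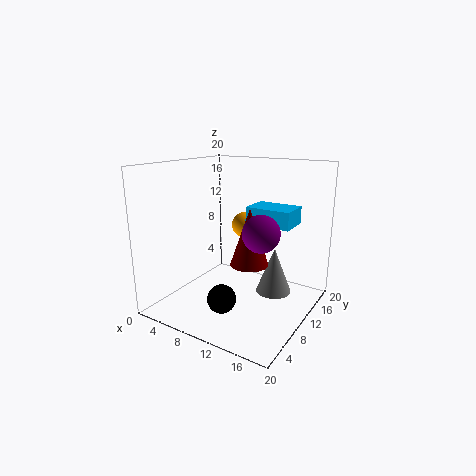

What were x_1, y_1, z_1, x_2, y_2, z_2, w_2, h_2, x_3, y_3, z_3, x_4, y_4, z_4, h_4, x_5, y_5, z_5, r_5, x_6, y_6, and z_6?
x_1 = 7.5; y_1 = 16; z_1 = 10; x_2 = 10; y_2 = 12; z_2 = 11.5; w_2 = 6.5; h_2 = 2.5; x_3 = 9.5; y_3 = 6.5; z_3 = 2; x_4 = 13; y_4 = 8; z_4 = 7.5; h_4 = 7.5; x_5 = 14.5; y_5 = 12.5; z_5 = 2; r_5 = 2.5; x_6 = 17.5; y_6 = 2.5; z_6 = 14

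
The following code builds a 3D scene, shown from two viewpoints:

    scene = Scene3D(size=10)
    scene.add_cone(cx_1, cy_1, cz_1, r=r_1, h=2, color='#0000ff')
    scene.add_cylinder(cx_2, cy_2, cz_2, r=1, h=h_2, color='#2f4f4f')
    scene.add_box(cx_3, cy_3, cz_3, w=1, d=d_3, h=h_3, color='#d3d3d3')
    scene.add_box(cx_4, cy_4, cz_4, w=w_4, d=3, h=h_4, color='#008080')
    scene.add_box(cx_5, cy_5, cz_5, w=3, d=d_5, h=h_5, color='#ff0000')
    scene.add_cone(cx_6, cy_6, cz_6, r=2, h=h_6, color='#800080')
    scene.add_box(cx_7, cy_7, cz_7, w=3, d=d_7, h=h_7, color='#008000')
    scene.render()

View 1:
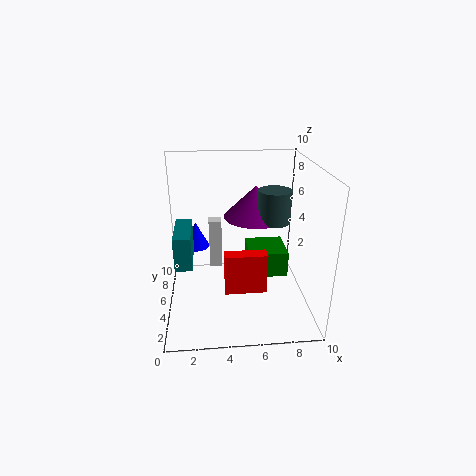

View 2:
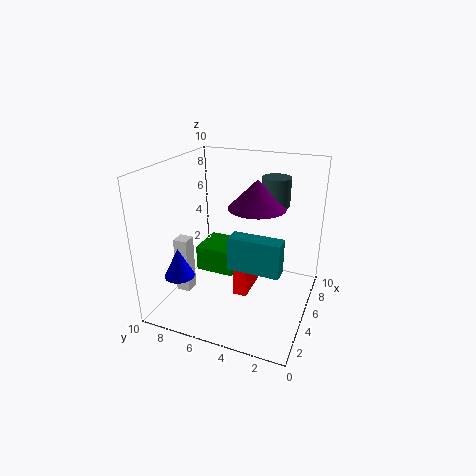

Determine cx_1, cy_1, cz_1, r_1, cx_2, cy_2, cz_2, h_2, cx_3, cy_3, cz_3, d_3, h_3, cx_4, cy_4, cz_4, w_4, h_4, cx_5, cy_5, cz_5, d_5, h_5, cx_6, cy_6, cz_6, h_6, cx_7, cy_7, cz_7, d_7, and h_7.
cx_1 = 2; cy_1 = 8; cz_1 = 3; r_1 = 1; cx_2 = 7; cy_2 = 3; cz_2 = 7; h_2 = 2; cx_3 = 3; cy_3 = 8; cz_3 = 1; d_3 = 1; h_3 = 4; cx_4 = 1; cy_4 = 1; cz_4 = 5; w_4 = 1; h_4 = 2; cx_5 = 4; cy_5 = 4; cz_5 = 1; d_5 = 1; h_5 = 3; cx_6 = 6; cy_6 = 4; cz_6 = 7; h_6 = 2; cx_7 = 6; cy_7 = 6; cz_7 = 1; d_7 = 3; h_7 = 2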